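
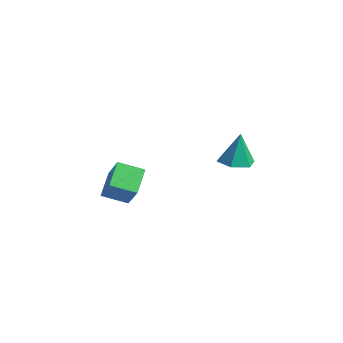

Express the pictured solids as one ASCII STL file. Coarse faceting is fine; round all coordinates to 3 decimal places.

solid 
facet normal -0.039 -0.125 -0.991
outer loop
vertex -0.414 3.578 0.004
vertex -1.367 3.411 0.063
vertex -1.04 4.316 -0.064
endloop
endfacet
facet normal 0.713 0.633 0.301
outer loop
vertex -0.414 3.578 0.004
vertex -1.04 4.316 -0.064
vertex -1.293 3.649 1.937
endloop
endfacet
facet normal -0.039 -0.125 -0.991
outer loop
vertex -1.04 4.316 -0.064
vertex -1.367 3.411 0.063
vertex -1.994 4.149 -0.005
endloop
endfacet
facet normal -0.147 0.944 0.296
outer loop
vertex -1.04 4.316 -0.064
vertex -1.994 4.149 -0.005
vertex -1.293 3.649 1.937
endloop
endfacet
facet normal -0.040 -0.125 -0.991
outer loop
vertex -1.994 4.149 -0.005
vertex -1.367 3.411 0.063
vertex -2.321 3.245 0.122
endloop
endfacet
facet normal -0.844 0.361 0.397
outer loop
vertex -1.994 4.149 -0.005
vertex -2.321 3.245 0.122
vertex -1.293 3.649 1.937
endloop
endfacet
facet normal -0.039 -0.126 -0.991
outer loop
vertex -2.321 3.245 0.122
vertex -1.367 3.411 0.063
vertex -1.695 2.507 0.191
endloop
endfacet
facet normal -0.681 -0.531 0.504
outer loop
vertex -2.321 3.245 0.122
vertex -1.695 2.507 0.191
vertex -1.293 3.649 1.937
endloop
endfacet
facet normal -0.039 -0.126 -0.991
outer loop
vertex -1.695 2.507 0.191
vertex -1.367 3.411 0.063
vertex -0.741 2.674 0.132
endloop
endfacet
facet normal 0.179 -0.842 0.509
outer loop
vertex -1.695 2.507 0.191
vertex -0.741 2.674 0.132
vertex -1.293 3.649 1.937
endloop
endfacet
facet normal -0.039 -0.126 -0.991
outer loop
vertex -0.741 2.674 0.132
vertex -1.367 3.411 0.063
vertex -0.414 3.578 0.004
endloop
endfacet
facet normal 0.876 -0.259 0.408
outer loop
vertex -0.741 2.674 0.132
vertex -0.414 3.578 0.004
vertex -1.293 3.649 1.937
endloop
endfacet
facet normal -0.527 -0.769 0.363
outer loop
vertex -1.496 -3.801 0.455
vertex -2.405 -2.766 1.327
vertex -2.498 -3.677 -0.735
endloop
endfacet
facet normal 0.557 -0.635 -0.535
outer loop
vertex -1.755 -2.594 -1.247
vertex -1.496 -3.801 0.455
vertex -2.498 -3.677 -0.735
endloop
endfacet
facet normal -0.527 -0.769 0.363
outer loop
vertex -2.498 -3.677 -0.735
vertex -2.405 -2.766 1.327
vertex -3.406 -2.642 0.138
endloop
endfacet
facet normal -0.642 0.080 -0.763
outer loop
vertex -3.406 -2.642 0.138
vertex -1.755 -2.594 -1.247
vertex -2.498 -3.677 -0.735
endloop
endfacet
facet normal 0.642 -0.079 0.763
outer loop
vertex -1.496 -3.801 0.455
vertex -1.662 -1.683 0.815
vertex -2.405 -2.766 1.327
endloop
endfacet
facet normal 0.557 -0.635 -0.535
outer loop
vertex -0.754 -2.718 -0.058
vertex -1.496 -3.801 0.455
vertex -1.755 -2.594 -1.247
endloop
endfacet
facet normal 0.643 -0.079 0.762
outer loop
vertex -0.754 -2.718 -0.058
vertex -1.662 -1.683 0.815
vertex -1.496 -3.801 0.455
endloop
endfacet
facet normal -0.557 0.635 0.535
outer loop
vertex -2.405 -2.766 1.327
vertex -1.662 -1.683 0.815
vertex -3.406 -2.642 0.138
endloop
endfacet
facet normal -0.642 0.079 -0.763
outer loop
vertex -2.664 -1.559 -0.375
vertex -1.755 -2.594 -1.247
vertex -3.406 -2.642 0.138
endloop
endfacet
facet normal -0.557 0.635 0.535
outer loop
vertex -3.406 -2.642 0.138
vertex -1.662 -1.683 0.815
vertex -2.664 -1.559 -0.375
endloop
endfacet
facet normal 0.527 0.769 -0.363
outer loop
vertex -2.664 -1.559 -0.375
vertex -0.754 -2.718 -0.058
vertex -1.755 -2.594 -1.247
endloop
endfacet
facet normal 0.527 0.769 -0.363
outer loop
vertex -1.662 -1.683 0.815
vertex -0.754 -2.718 -0.058
vertex -2.664 -1.559 -0.375
endloop
endfacet

endsolid


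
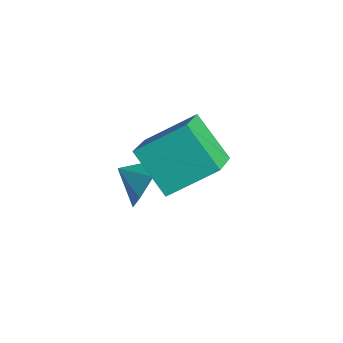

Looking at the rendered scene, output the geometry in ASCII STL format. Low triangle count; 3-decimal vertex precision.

solid 
facet normal 0.627 0.690 -0.362
outer loop
vertex 1.482 0.198 0.788
vertex 0.877 0.273 -0.116
vertex 0.788 0.84 0.811
endloop
endfacet
facet normal -0.211 -0.261 0.942
outer loop
vertex 1.482 0.198 0.788
vertex 0.788 0.84 0.811
vertex 0.163 -0.513 0.296
endloop
endfacet
facet normal 0.627 0.690 -0.362
outer loop
vertex 0.788 0.84 0.811
vertex 0.877 0.273 -0.116
vertex 0.161 1.056 0.135
endloop
endfacet
facet normal -0.720 0.070 0.690
outer loop
vertex 0.788 0.84 0.811
vertex 0.161 1.056 0.135
vertex 0.163 -0.513 0.296
endloop
endfacet
facet normal 0.627 0.690 -0.362
outer loop
vertex 0.161 1.056 0.135
vertex 0.877 0.273 -0.116
vertex 0.074 0.682 -0.729
endloop
endfacet
facet normal -0.995 0.009 0.096
outer loop
vertex 0.161 1.056 0.135
vertex 0.074 0.682 -0.729
vertex 0.163 -0.513 0.296
endloop
endfacet
facet normal 0.627 0.690 -0.361
outer loop
vertex 0.074 0.682 -0.729
vertex 0.877 0.273 -0.116
vertex 0.592 0.001 -1.132
endloop
endfacet
facet normal -0.829 -0.398 -0.392
outer loop
vertex 0.074 0.682 -0.729
vertex 0.592 0.001 -1.132
vertex 0.163 -0.513 0.296
endloop
endfacet
facet normal 0.627 0.691 -0.361
outer loop
vertex 0.592 0.001 -1.132
vertex 0.877 0.273 -0.116
vertex 1.325 -0.475 -0.77
endloop
endfacet
facet normal -0.347 -0.844 -0.408
outer loop
vertex 0.592 0.001 -1.132
vertex 1.325 -0.475 -0.77
vertex 0.163 -0.513 0.296
endloop
endfacet
facet normal 0.626 0.691 -0.361
outer loop
vertex 1.325 -0.475 -0.77
vertex 0.877 0.273 -0.116
vertex 1.721 -0.387 0.085
endloop
endfacet
facet normal 0.089 -0.994 0.061
outer loop
vertex 1.325 -0.475 -0.77
vertex 1.721 -0.387 0.085
vertex 0.163 -0.513 0.296
endloop
endfacet
facet normal 0.626 0.691 -0.362
outer loop
vertex 1.721 -0.387 0.085
vertex 0.877 0.273 -0.116
vertex 1.482 0.198 0.788
endloop
endfacet
facet normal 0.149 -0.735 0.662
outer loop
vertex 1.721 -0.387 0.085
vertex 1.482 0.198 0.788
vertex 0.163 -0.513 0.296
endloop
endfacet
facet normal -0.685 0.538 -0.491
outer loop
vertex 0.942 0.132 2.303
vertex 1.411 1.777 3.451
vertex 2.305 0.665 0.984
endloop
endfacet
facet normal -0.227 -0.798 -0.558
outer loop
vertex 3.429 -0.217 1.789
vertex 0.942 0.132 2.303
vertex 2.305 0.665 0.984
endloop
endfacet
facet normal -0.686 0.538 -0.491
outer loop
vertex 2.305 0.665 0.984
vertex 1.411 1.777 3.451
vertex 2.773 2.31 2.132
endloop
endfacet
facet normal 0.692 0.270 -0.670
outer loop
vertex 2.773 2.31 2.132
vertex 3.429 -0.217 1.789
vertex 2.305 0.665 0.984
endloop
endfacet
facet normal -0.692 -0.270 0.670
outer loop
vertex 0.942 0.132 2.303
vertex 2.535 0.895 4.256
vertex 1.411 1.777 3.451
endloop
endfacet
facet normal -0.227 -0.799 -0.557
outer loop
vertex 2.067 -0.75 3.108
vertex 0.942 0.132 2.303
vertex 3.429 -0.217 1.789
endloop
endfacet
facet normal -0.691 -0.271 0.670
outer loop
vertex 2.067 -0.75 3.108
vertex 2.535 0.895 4.256
vertex 0.942 0.132 2.303
endloop
endfacet
facet normal 0.227 0.798 0.557
outer loop
vertex 1.411 1.777 3.451
vertex 2.535 0.895 4.256
vertex 2.773 2.31 2.132
endloop
endfacet
facet normal 0.691 0.270 -0.670
outer loop
vertex 3.898 1.428 2.937
vertex 3.429 -0.217 1.789
vertex 2.773 2.31 2.132
endloop
endfacet
facet normal 0.227 0.799 0.557
outer loop
vertex 2.773 2.31 2.132
vertex 2.535 0.895 4.256
vertex 3.898 1.428 2.937
endloop
endfacet
facet normal 0.686 -0.538 0.491
outer loop
vertex 3.898 1.428 2.937
vertex 2.067 -0.75 3.108
vertex 3.429 -0.217 1.789
endloop
endfacet
facet normal 0.685 -0.538 0.491
outer loop
vertex 2.535 0.895 4.256
vertex 2.067 -0.75 3.108
vertex 3.898 1.428 2.937
endloop
endfacet

endsolid


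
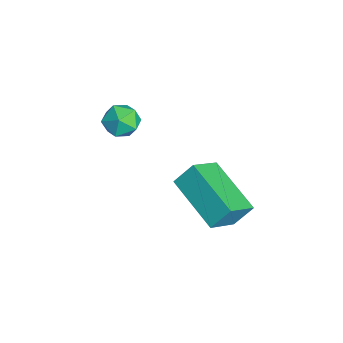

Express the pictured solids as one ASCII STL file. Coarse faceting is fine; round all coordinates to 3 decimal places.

solid 
facet normal 0.403 0.796 -0.452
outer loop
vertex 0.308 1.223 -0.202
vertex -0.035 1.643 0.232
vertex 0.6 1.416 0.398
endloop
endfacet
facet normal 0.842 0.235 -0.485
outer loop
vertex 0.308 1.223 -0.202
vertex 0.6 1.416 0.398
vertex 0.657 0.76 0.179
endloop
endfacet
facet normal 0.497 -0.296 -0.816
outer loop
vertex 0.308 1.223 -0.202
vertex 0.657 0.76 0.179
vertex 0.058 0.581 -0.121
endloop
endfacet
facet normal -0.155 -0.064 -0.986
outer loop
vertex 0.308 1.223 -0.202
vertex 0.058 0.581 -0.121
vertex -0.37 1.127 -0.089
endloop
endfacet
facet normal -0.214 0.612 -0.761
outer loop
vertex 0.308 1.223 -0.202
vertex -0.37 1.127 -0.089
vertex -0.035 1.643 0.232
endloop
endfacet
facet normal 0.983 0.025 0.181
outer loop
vertex 0.657 0.76 0.179
vertex 0.6 1.416 0.398
vertex 0.53 0.893 0.849
endloop
endfacet
facet normal 0.272 0.933 0.236
outer loop
vertex 0.6 1.416 0.398
vertex -0.035 1.643 0.232
vertex 0.102 1.439 0.881
endloop
endfacet
facet normal -0.726 0.635 -0.264
outer loop
vertex -0.035 1.643 0.232
vertex -0.37 1.127 -0.089
vertex -0.497 1.26 0.581
endloop
endfacet
facet normal -0.630 -0.457 -0.628
outer loop
vertex -0.37 1.127 -0.089
vertex 0.058 0.581 -0.121
vertex -0.44 0.604 0.362
endloop
endfacet
facet normal 0.425 -0.834 -0.352
outer loop
vertex 0.058 0.581 -0.121
vertex 0.657 0.76 0.179
vertex 0.195 0.377 0.528
endloop
endfacet
facet normal 0.155 0.064 0.986
outer loop
vertex -0.148 0.797 0.962
vertex 0.53 0.893 0.849
vertex 0.102 1.439 0.881
endloop
endfacet
facet normal -0.497 0.296 0.816
outer loop
vertex -0.148 0.797 0.962
vertex 0.102 1.439 0.881
vertex -0.497 1.26 0.581
endloop
endfacet
facet normal -0.842 -0.235 0.485
outer loop
vertex -0.148 0.797 0.962
vertex -0.497 1.26 0.581
vertex -0.44 0.604 0.362
endloop
endfacet
facet normal -0.403 -0.796 0.452
outer loop
vertex -0.148 0.797 0.962
vertex -0.44 0.604 0.362
vertex 0.195 0.377 0.528
endloop
endfacet
facet normal 0.214 -0.612 0.761
outer loop
vertex -0.148 0.797 0.962
vertex 0.195 0.377 0.528
vertex 0.53 0.893 0.849
endloop
endfacet
facet normal 0.630 0.457 0.628
outer loop
vertex 0.102 1.439 0.881
vertex 0.53 0.893 0.849
vertex 0.6 1.416 0.398
endloop
endfacet
facet normal -0.425 0.834 0.352
outer loop
vertex -0.497 1.26 0.581
vertex 0.102 1.439 0.881
vertex -0.035 1.643 0.232
endloop
endfacet
facet normal -0.983 -0.025 -0.181
outer loop
vertex -0.44 0.604 0.362
vertex -0.497 1.26 0.581
vertex -0.37 1.127 -0.089
endloop
endfacet
facet normal -0.272 -0.933 -0.236
outer loop
vertex 0.195 0.377 0.528
vertex -0.44 0.604 0.362
vertex 0.058 0.581 -0.121
endloop
endfacet
facet normal 0.726 -0.635 0.264
outer loop
vertex 0.53 0.893 0.849
vertex 0.195 0.377 0.528
vertex 0.657 0.76 0.179
endloop
endfacet
facet normal -0.537 0.645 -0.544
outer loop
vertex 2.168 3.644 -0.026
vertex 3.855 4.498 -0.68
vertex 2.188 3.054 -0.745
endloop
endfacet
facet normal -0.843 -0.427 0.327
outer loop
vertex 2.865 2.242 -0.06
vertex 2.168 3.644 -0.026
vertex 2.188 3.054 -0.745
endloop
endfacet
facet normal -0.537 0.645 -0.544
outer loop
vertex 2.188 3.054 -0.745
vertex 3.855 4.498 -0.68
vertex 3.875 3.908 -1.399
endloop
endfacet
facet normal 0.021 -0.634 -0.773
outer loop
vertex 3.875 3.908 -1.399
vertex 2.865 2.242 -0.06
vertex 2.188 3.054 -0.745
endloop
endfacet
facet normal -0.021 0.634 0.773
outer loop
vertex 2.168 3.644 -0.026
vertex 4.532 3.686 0.005
vertex 3.855 4.498 -0.68
endloop
endfacet
facet normal -0.843 -0.427 0.327
outer loop
vertex 2.845 2.832 0.659
vertex 2.168 3.644 -0.026
vertex 2.865 2.242 -0.06
endloop
endfacet
facet normal -0.021 0.634 0.773
outer loop
vertex 2.845 2.832 0.659
vertex 4.532 3.686 0.005
vertex 2.168 3.644 -0.026
endloop
endfacet
facet normal 0.843 0.427 -0.327
outer loop
vertex 3.855 4.498 -0.68
vertex 4.532 3.686 0.005
vertex 3.875 3.908 -1.399
endloop
endfacet
facet normal 0.021 -0.634 -0.773
outer loop
vertex 4.552 3.096 -0.714
vertex 2.865 2.242 -0.06
vertex 3.875 3.908 -1.399
endloop
endfacet
facet normal 0.843 0.427 -0.327
outer loop
vertex 3.875 3.908 -1.399
vertex 4.532 3.686 0.005
vertex 4.552 3.096 -0.714
endloop
endfacet
facet normal 0.537 -0.645 0.544
outer loop
vertex 4.552 3.096 -0.714
vertex 2.845 2.832 0.659
vertex 2.865 2.242 -0.06
endloop
endfacet
facet normal 0.537 -0.645 0.544
outer loop
vertex 4.532 3.686 0.005
vertex 2.845 2.832 0.659
vertex 4.552 3.096 -0.714
endloop
endfacet

endsolid


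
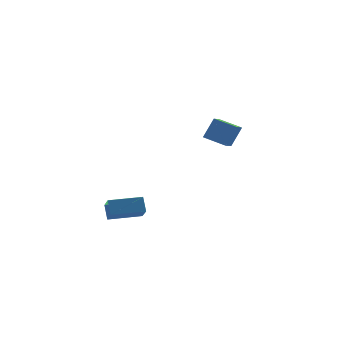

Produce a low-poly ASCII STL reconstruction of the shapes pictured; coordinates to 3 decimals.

solid 
facet normal -0.993 0.116 -0.024
outer loop
vertex -4.9 -0.122 -1.652
vertex -4.847 0.482 -0.92
vertex -4.77 0.825 -2.443
endloop
endfacet
facet normal -0.055 -0.636 -0.770
outer loop
vertex -2.993 0.618 -2.4
vertex -4.9 -0.122 -1.652
vertex -4.77 0.825 -2.443
endloop
endfacet
facet normal -0.993 0.115 -0.024
outer loop
vertex -4.77 0.825 -2.443
vertex -4.847 0.482 -0.92
vertex -4.718 1.429 -1.711
endloop
endfacet
facet normal 0.104 0.763 -0.637
outer loop
vertex -4.718 1.429 -1.711
vertex -2.993 0.618 -2.4
vertex -4.77 0.825 -2.443
endloop
endfacet
facet normal -0.104 -0.763 0.637
outer loop
vertex -4.9 -0.122 -1.652
vertex -3.07 0.275 -0.877
vertex -4.847 0.482 -0.92
endloop
endfacet
facet normal -0.055 -0.636 -0.770
outer loop
vertex -3.122 -0.329 -1.609
vertex -4.9 -0.122 -1.652
vertex -2.993 0.618 -2.4
endloop
endfacet
facet normal -0.104 -0.763 0.637
outer loop
vertex -3.122 -0.329 -1.609
vertex -3.07 0.275 -0.877
vertex -4.9 -0.122 -1.652
endloop
endfacet
facet normal 0.055 0.636 0.770
outer loop
vertex -4.847 0.482 -0.92
vertex -3.07 0.275 -0.877
vertex -4.718 1.429 -1.711
endloop
endfacet
facet normal 0.104 0.763 -0.637
outer loop
vertex -2.94 1.222 -1.668
vertex -2.993 0.618 -2.4
vertex -4.718 1.429 -1.711
endloop
endfacet
facet normal 0.055 0.636 0.770
outer loop
vertex -4.718 1.429 -1.711
vertex -3.07 0.275 -0.877
vertex -2.94 1.222 -1.668
endloop
endfacet
facet normal 0.993 -0.116 0.024
outer loop
vertex -2.94 1.222 -1.668
vertex -3.122 -0.329 -1.609
vertex -2.993 0.618 -2.4
endloop
endfacet
facet normal 0.993 -0.116 0.025
outer loop
vertex -3.07 0.275 -0.877
vertex -3.122 -0.329 -1.609
vertex -2.94 1.222 -1.668
endloop
endfacet
facet normal -0.488 -0.125 -0.864
outer loop
vertex 2.298 2.714 0.885
vertex 1.375 3.586 1.281
vertex 3.002 3.705 0.344
endloop
endfacet
facet normal 0.694 -0.655 -0.297
outer loop
vertex 3.665 3.874 1.519
vertex 2.298 2.714 0.885
vertex 3.002 3.705 0.344
endloop
endfacet
facet normal -0.488 -0.125 -0.864
outer loop
vertex 3.002 3.705 0.344
vertex 1.375 3.586 1.281
vertex 2.079 4.577 0.74
endloop
endfacet
facet normal 0.530 0.745 -0.406
outer loop
vertex 2.079 4.577 0.74
vertex 3.665 3.874 1.519
vertex 3.002 3.705 0.344
endloop
endfacet
facet normal -0.530 -0.745 0.406
outer loop
vertex 2.298 2.714 0.885
vertex 2.038 3.755 2.456
vertex 1.375 3.586 1.281
endloop
endfacet
facet normal 0.694 -0.655 -0.297
outer loop
vertex 2.961 2.883 2.06
vertex 2.298 2.714 0.885
vertex 3.665 3.874 1.519
endloop
endfacet
facet normal -0.530 -0.745 0.406
outer loop
vertex 2.961 2.883 2.06
vertex 2.038 3.755 2.456
vertex 2.298 2.714 0.885
endloop
endfacet
facet normal -0.694 0.655 0.297
outer loop
vertex 1.375 3.586 1.281
vertex 2.038 3.755 2.456
vertex 2.079 4.577 0.74
endloop
endfacet
facet normal 0.530 0.745 -0.406
outer loop
vertex 2.742 4.746 1.915
vertex 3.665 3.874 1.519
vertex 2.079 4.577 0.74
endloop
endfacet
facet normal -0.694 0.655 0.297
outer loop
vertex 2.079 4.577 0.74
vertex 2.038 3.755 2.456
vertex 2.742 4.746 1.915
endloop
endfacet
facet normal 0.488 0.125 0.864
outer loop
vertex 2.742 4.746 1.915
vertex 2.961 2.883 2.06
vertex 3.665 3.874 1.519
endloop
endfacet
facet normal 0.488 0.125 0.864
outer loop
vertex 2.038 3.755 2.456
vertex 2.961 2.883 2.06
vertex 2.742 4.746 1.915
endloop
endfacet

endsolid


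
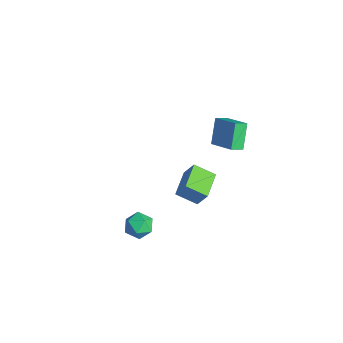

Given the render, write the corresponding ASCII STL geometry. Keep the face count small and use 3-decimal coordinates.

solid 
facet normal -0.505 0.338 0.794
outer loop
vertex -2.415 1.363 4.482
vertex -0.915 1.966 5.179
vertex -2.539 2.153 4.067
endloop
endfacet
facet normal -0.852 -0.342 -0.396
outer loop
vertex -1.645 1.554 2.661
vertex -2.415 1.363 4.482
vertex -2.539 2.153 4.067
endloop
endfacet
facet normal -0.505 0.338 0.794
outer loop
vertex -2.539 2.153 4.067
vertex -0.915 1.966 5.179
vertex -1.039 2.755 4.764
endloop
endfacet
facet normal -0.138 0.877 -0.461
outer loop
vertex -1.039 2.755 4.764
vertex -1.645 1.554 2.661
vertex -2.539 2.153 4.067
endloop
endfacet
facet normal 0.138 -0.876 0.461
outer loop
vertex -2.415 1.363 4.482
vertex -0.021 1.367 3.773
vertex -0.915 1.966 5.179
endloop
endfacet
facet normal -0.852 -0.342 -0.396
outer loop
vertex -1.521 0.765 3.076
vertex -2.415 1.363 4.482
vertex -1.645 1.554 2.661
endloop
endfacet
facet normal 0.138 -0.877 0.461
outer loop
vertex -1.521 0.765 3.076
vertex -0.021 1.367 3.773
vertex -2.415 1.363 4.482
endloop
endfacet
facet normal 0.852 0.342 0.396
outer loop
vertex -0.915 1.966 5.179
vertex -0.021 1.367 3.773
vertex -1.039 2.755 4.764
endloop
endfacet
facet normal -0.138 0.877 -0.461
outer loop
vertex -0.145 2.157 3.358
vertex -1.645 1.554 2.661
vertex -1.039 2.755 4.764
endloop
endfacet
facet normal 0.852 0.342 0.396
outer loop
vertex -1.039 2.755 4.764
vertex -0.021 1.367 3.773
vertex -0.145 2.157 3.358
endloop
endfacet
facet normal 0.505 -0.338 -0.794
outer loop
vertex -0.145 2.157 3.358
vertex -1.521 0.765 3.076
vertex -1.645 1.554 2.661
endloop
endfacet
facet normal 0.505 -0.338 -0.794
outer loop
vertex -0.021 1.367 3.773
vertex -1.521 0.765 3.076
vertex -0.145 2.157 3.358
endloop
endfacet
facet normal -0.134 0.586 0.799
outer loop
vertex -1.476 -2.88 -2.865
vertex -1.973 -3.587 -2.43
vertex -1.015 -3.527 -2.313
endloop
endfacet
facet normal 0.479 0.742 0.469
outer loop
vertex -1.476 -2.88 -2.865
vertex -1.015 -3.527 -2.313
vertex -0.628 -3.246 -3.153
endloop
endfacet
facet normal 0.329 0.922 -0.204
outer loop
vertex -1.476 -2.88 -2.865
vertex -0.628 -3.246 -3.153
vertex -1.347 -3.131 -3.79
endloop
endfacet
facet normal -0.379 0.878 -0.291
outer loop
vertex -1.476 -2.88 -2.865
vertex -1.347 -3.131 -3.79
vertex -2.179 -3.342 -3.343
endloop
endfacet
facet normal -0.665 0.670 0.330
outer loop
vertex -1.476 -2.88 -2.865
vertex -2.179 -3.342 -3.343
vertex -1.973 -3.587 -2.43
endloop
endfacet
facet normal 0.878 0.150 0.455
outer loop
vertex -0.628 -3.246 -3.153
vertex -1.015 -3.527 -2.313
vertex -0.601 -4.178 -2.897
endloop
endfacet
facet normal -0.114 -0.102 0.988
outer loop
vertex -1.015 -3.527 -2.313
vertex -1.973 -3.587 -2.43
vertex -1.433 -4.389 -2.45
endloop
endfacet
facet normal -0.973 0.035 0.229
outer loop
vertex -1.973 -3.587 -2.43
vertex -2.179 -3.342 -3.343
vertex -2.152 -4.274 -3.087
endloop
endfacet
facet normal -0.511 0.371 -0.776
outer loop
vertex -2.179 -3.342 -3.343
vertex -1.347 -3.131 -3.79
vertex -1.765 -3.993 -3.927
endloop
endfacet
facet normal 0.633 0.442 -0.635
outer loop
vertex -1.347 -3.131 -3.79
vertex -0.628 -3.246 -3.153
vertex -0.807 -3.933 -3.81
endloop
endfacet
facet normal 0.379 -0.878 0.291
outer loop
vertex -1.304 -4.64 -3.375
vertex -0.601 -4.178 -2.897
vertex -1.433 -4.389 -2.45
endloop
endfacet
facet normal -0.329 -0.922 0.204
outer loop
vertex -1.304 -4.64 -3.375
vertex -1.433 -4.389 -2.45
vertex -2.152 -4.274 -3.087
endloop
endfacet
facet normal -0.479 -0.742 -0.469
outer loop
vertex -1.304 -4.64 -3.375
vertex -2.152 -4.274 -3.087
vertex -1.765 -3.993 -3.927
endloop
endfacet
facet normal 0.134 -0.586 -0.799
outer loop
vertex -1.304 -4.64 -3.375
vertex -1.765 -3.993 -3.927
vertex -0.807 -3.933 -3.81
endloop
endfacet
facet normal 0.665 -0.670 -0.330
outer loop
vertex -1.304 -4.64 -3.375
vertex -0.807 -3.933 -3.81
vertex -0.601 -4.178 -2.897
endloop
endfacet
facet normal 0.511 -0.371 0.776
outer loop
vertex -1.433 -4.389 -2.45
vertex -0.601 -4.178 -2.897
vertex -1.015 -3.527 -2.313
endloop
endfacet
facet normal -0.633 -0.442 0.635
outer loop
vertex -2.152 -4.274 -3.087
vertex -1.433 -4.389 -2.45
vertex -1.973 -3.587 -2.43
endloop
endfacet
facet normal -0.878 -0.150 -0.455
outer loop
vertex -1.765 -3.993 -3.927
vertex -2.152 -4.274 -3.087
vertex -2.179 -3.342 -3.343
endloop
endfacet
facet normal 0.114 0.102 -0.988
outer loop
vertex -0.807 -3.933 -3.81
vertex -1.765 -3.993 -3.927
vertex -1.347 -3.131 -3.79
endloop
endfacet
facet normal 0.973 -0.035 -0.229
outer loop
vertex -0.601 -4.178 -2.897
vertex -0.807 -3.933 -3.81
vertex -0.628 -3.246 -3.153
endloop
endfacet
facet normal -0.474 -0.740 0.478
outer loop
vertex -3.317 -0.102 -2.623
vertex -4.8 1.022 -2.353
vertex -3.865 -0.534 -3.836
endloop
endfacet
facet normal 0.789 -0.598 -0.143
outer loop
vertex -3.14 0.598 -4.567
vertex -3.317 -0.102 -2.623
vertex -3.865 -0.534 -3.836
endloop
endfacet
facet normal -0.474 -0.740 0.478
outer loop
vertex -3.865 -0.534 -3.836
vertex -4.8 1.022 -2.353
vertex -5.348 0.59 -3.566
endloop
endfacet
facet normal -0.392 -0.309 -0.867
outer loop
vertex -5.348 0.59 -3.566
vertex -3.14 0.598 -4.567
vertex -3.865 -0.534 -3.836
endloop
endfacet
facet normal 0.392 0.309 0.867
outer loop
vertex -3.317 -0.102 -2.623
vertex -4.075 2.154 -3.084
vertex -4.8 1.022 -2.353
endloop
endfacet
facet normal 0.789 -0.598 -0.143
outer loop
vertex -2.592 1.03 -3.354
vertex -3.317 -0.102 -2.623
vertex -3.14 0.598 -4.567
endloop
endfacet
facet normal 0.392 0.309 0.867
outer loop
vertex -2.592 1.03 -3.354
vertex -4.075 2.154 -3.084
vertex -3.317 -0.102 -2.623
endloop
endfacet
facet normal -0.789 0.598 0.143
outer loop
vertex -4.8 1.022 -2.353
vertex -4.075 2.154 -3.084
vertex -5.348 0.59 -3.566
endloop
endfacet
facet normal -0.392 -0.309 -0.867
outer loop
vertex -4.623 1.722 -4.297
vertex -3.14 0.598 -4.567
vertex -5.348 0.59 -3.566
endloop
endfacet
facet normal -0.789 0.598 0.143
outer loop
vertex -5.348 0.59 -3.566
vertex -4.075 2.154 -3.084
vertex -4.623 1.722 -4.297
endloop
endfacet
facet normal 0.474 0.740 -0.478
outer loop
vertex -4.623 1.722 -4.297
vertex -2.592 1.03 -3.354
vertex -3.14 0.598 -4.567
endloop
endfacet
facet normal 0.474 0.740 -0.478
outer loop
vertex -4.075 2.154 -3.084
vertex -2.592 1.03 -3.354
vertex -4.623 1.722 -4.297
endloop
endfacet

endsolid


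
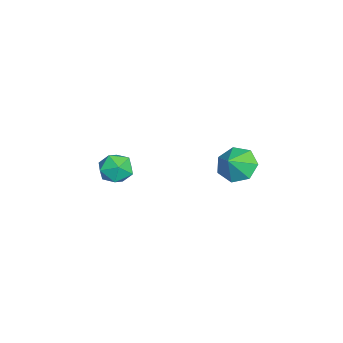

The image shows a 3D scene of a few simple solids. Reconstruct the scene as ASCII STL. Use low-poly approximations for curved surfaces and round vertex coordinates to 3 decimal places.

solid 
facet normal 0.189 0.244 0.951
outer loop
vertex -1.451 -3.233 1.885
vertex -1.313 -4.023 2.06
vertex -0.695 -3.543 1.814
endloop
endfacet
facet normal 0.367 0.776 0.513
outer loop
vertex -1.451 -3.233 1.885
vertex -0.695 -3.543 1.814
vertex -0.983 -3.03 1.243
endloop
endfacet
facet normal -0.217 0.965 0.147
outer loop
vertex -1.451 -3.233 1.885
vertex -0.983 -3.03 1.243
vertex -1.78 -3.193 1.135
endloop
endfacet
facet normal -0.755 0.548 0.360
outer loop
vertex -1.451 -3.233 1.885
vertex -1.78 -3.193 1.135
vertex -1.984 -3.806 1.64
endloop
endfacet
facet normal -0.504 0.102 0.858
outer loop
vertex -1.451 -3.233 1.885
vertex -1.984 -3.806 1.64
vertex -1.313 -4.023 2.06
endloop
endfacet
facet normal 0.847 0.529 0.048
outer loop
vertex -0.983 -3.03 1.243
vertex -0.695 -3.543 1.814
vertex -0.556 -3.694 1.02
endloop
endfacet
facet normal 0.561 -0.334 0.757
outer loop
vertex -0.695 -3.543 1.814
vertex -1.313 -4.023 2.06
vertex -0.76 -4.307 1.525
endloop
endfacet
facet normal -0.561 -0.564 0.605
outer loop
vertex -1.313 -4.023 2.06
vertex -1.984 -3.806 1.64
vertex -1.557 -4.47 1.417
endloop
endfacet
facet normal -0.967 0.158 -0.199
outer loop
vertex -1.984 -3.806 1.64
vertex -1.78 -3.193 1.135
vertex -1.845 -3.957 0.846
endloop
endfacet
facet normal -0.097 0.834 -0.543
outer loop
vertex -1.78 -3.193 1.135
vertex -0.983 -3.03 1.243
vertex -1.227 -3.477 0.6
endloop
endfacet
facet normal 0.755 -0.548 -0.360
outer loop
vertex -1.089 -4.267 0.775
vertex -0.556 -3.694 1.02
vertex -0.76 -4.307 1.525
endloop
endfacet
facet normal 0.217 -0.965 -0.147
outer loop
vertex -1.089 -4.267 0.775
vertex -0.76 -4.307 1.525
vertex -1.557 -4.47 1.417
endloop
endfacet
facet normal -0.367 -0.776 -0.513
outer loop
vertex -1.089 -4.267 0.775
vertex -1.557 -4.47 1.417
vertex -1.845 -3.957 0.846
endloop
endfacet
facet normal -0.189 -0.244 -0.951
outer loop
vertex -1.089 -4.267 0.775
vertex -1.845 -3.957 0.846
vertex -1.227 -3.477 0.6
endloop
endfacet
facet normal 0.504 -0.102 -0.858
outer loop
vertex -1.089 -4.267 0.775
vertex -1.227 -3.477 0.6
vertex -0.556 -3.694 1.02
endloop
endfacet
facet normal 0.967 -0.158 0.199
outer loop
vertex -0.76 -4.307 1.525
vertex -0.556 -3.694 1.02
vertex -0.695 -3.543 1.814
endloop
endfacet
facet normal 0.097 -0.834 0.543
outer loop
vertex -1.557 -4.47 1.417
vertex -0.76 -4.307 1.525
vertex -1.313 -4.023 2.06
endloop
endfacet
facet normal -0.847 -0.529 -0.048
outer loop
vertex -1.845 -3.957 0.846
vertex -1.557 -4.47 1.417
vertex -1.984 -3.806 1.64
endloop
endfacet
facet normal -0.561 0.334 -0.757
outer loop
vertex -1.227 -3.477 0.6
vertex -1.845 -3.957 0.846
vertex -1.78 -3.193 1.135
endloop
endfacet
facet normal 0.561 0.564 -0.605
outer loop
vertex -0.556 -3.694 1.02
vertex -1.227 -3.477 0.6
vertex -0.983 -3.03 1.243
endloop
endfacet
facet normal -0.680 0.293 -0.672
outer loop
vertex 1.643 1.733 3.218
vertex 1.073 1.209 3.567
vertex 1.233 2.022 3.759
endloop
endfacet
facet normal 0.790 0.522 0.320
outer loop
vertex 1.643 1.733 3.218
vertex 1.233 2.022 3.759
vertex 1.767 0.911 4.253
endloop
endfacet
facet normal -0.681 0.293 -0.672
outer loop
vertex 1.233 2.022 3.759
vertex 1.073 1.209 3.567
vertex 0.702 1.698 4.156
endloop
endfacet
facet normal 0.299 0.504 0.811
outer loop
vertex 1.233 2.022 3.759
vertex 0.702 1.698 4.156
vertex 1.767 0.911 4.253
endloop
endfacet
facet normal -0.681 0.292 -0.671
outer loop
vertex 0.702 1.698 4.156
vertex 1.073 1.209 3.567
vertex 0.451 1.007 4.11
endloop
endfacet
facet normal -0.110 -0.026 0.994
outer loop
vertex 0.702 1.698 4.156
vertex 0.451 1.007 4.11
vertex 1.767 0.911 4.253
endloop
endfacet
facet normal -0.681 0.293 -0.671
outer loop
vertex 0.451 1.007 4.11
vertex 1.073 1.209 3.567
vertex 0.667 0.467 3.655
endloop
endfacet
facet normal -0.128 -0.669 0.733
outer loop
vertex 0.451 1.007 4.11
vertex 0.667 0.467 3.655
vertex 1.767 0.911 4.253
endloop
endfacet
facet normal -0.680 0.292 -0.673
outer loop
vertex 0.667 0.467 3.655
vertex 1.073 1.209 3.567
vertex 1.19 0.487 3.135
endloop
endfacet
facet normal 0.258 -0.940 0.223
outer loop
vertex 0.667 0.467 3.655
vertex 1.19 0.487 3.135
vertex 1.767 0.911 4.253
endloop
endfacet
facet normal -0.681 0.292 -0.672
outer loop
vertex 1.19 0.487 3.135
vertex 1.073 1.209 3.567
vertex 1.624 1.05 2.94
endloop
endfacet
facet normal 0.757 -0.636 -0.150
outer loop
vertex 1.19 0.487 3.135
vertex 1.624 1.05 2.94
vertex 1.767 0.911 4.253
endloop
endfacet
facet normal -0.680 0.292 -0.672
outer loop
vertex 1.624 1.05 2.94
vertex 1.073 1.209 3.567
vertex 1.643 1.733 3.218
endloop
endfacet
facet normal 0.994 0.016 -0.107
outer loop
vertex 1.624 1.05 2.94
vertex 1.643 1.733 3.218
vertex 1.767 0.911 4.253
endloop
endfacet

endsolid


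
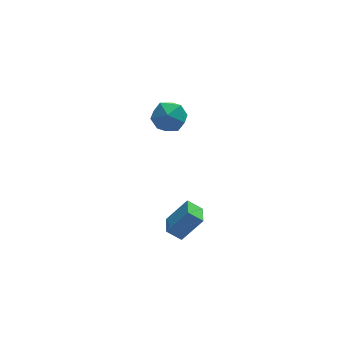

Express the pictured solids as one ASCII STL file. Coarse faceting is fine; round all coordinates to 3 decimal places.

solid 
facet normal -0.635 0.010 -0.772
outer loop
vertex -3.977 -3.245 -3.623
vertex -3.743 -2.165 -3.801
vertex -3.315 -3.479 -4.171
endloop
endfacet
facet normal -0.209 -0.965 0.159
outer loop
vertex -2.317 -3.495 -2.959
vertex -3.977 -3.245 -3.623
vertex -3.315 -3.479 -4.171
endloop
endfacet
facet normal -0.635 0.010 -0.772
outer loop
vertex -3.315 -3.479 -4.171
vertex -3.743 -2.165 -3.801
vertex -3.081 -2.398 -4.349
endloop
endfacet
facet normal 0.743 -0.262 -0.615
outer loop
vertex -3.081 -2.398 -4.349
vertex -2.317 -3.495 -2.959
vertex -3.315 -3.479 -4.171
endloop
endfacet
facet normal -0.743 0.262 0.615
outer loop
vertex -3.977 -3.245 -3.623
vertex -2.745 -2.181 -2.589
vertex -3.743 -2.165 -3.801
endloop
endfacet
facet normal -0.209 -0.965 0.158
outer loop
vertex -2.979 -3.262 -2.411
vertex -3.977 -3.245 -3.623
vertex -2.317 -3.495 -2.959
endloop
endfacet
facet normal -0.743 0.262 0.616
outer loop
vertex -2.979 -3.262 -2.411
vertex -2.745 -2.181 -2.589
vertex -3.977 -3.245 -3.623
endloop
endfacet
facet normal 0.208 0.965 -0.159
outer loop
vertex -3.743 -2.165 -3.801
vertex -2.745 -2.181 -2.589
vertex -3.081 -2.398 -4.349
endloop
endfacet
facet normal 0.743 -0.262 -0.616
outer loop
vertex -2.083 -2.415 -3.137
vertex -2.317 -3.495 -2.959
vertex -3.081 -2.398 -4.349
endloop
endfacet
facet normal 0.209 0.965 -0.159
outer loop
vertex -3.081 -2.398 -4.349
vertex -2.745 -2.181 -2.589
vertex -2.083 -2.415 -3.137
endloop
endfacet
facet normal 0.635 -0.010 0.772
outer loop
vertex -2.083 -2.415 -3.137
vertex -2.979 -3.262 -2.411
vertex -2.317 -3.495 -2.959
endloop
endfacet
facet normal 0.635 -0.010 0.772
outer loop
vertex -2.745 -2.181 -2.589
vertex -2.979 -3.262 -2.411
vertex -2.083 -2.415 -3.137
endloop
endfacet
facet normal -0.252 0.866 0.433
outer loop
vertex -2.895 4.268 -1.535
vertex -2.667 3.877 -0.621
vertex -1.95 4.357 -1.164
endloop
endfacet
facet normal -0.002 0.974 -0.227
outer loop
vertex -2.895 4.268 -1.535
vertex -1.95 4.357 -1.164
vertex -2.092 4.127 -2.147
endloop
endfacet
facet normal -0.413 0.605 -0.681
outer loop
vertex -2.895 4.268 -1.535
vertex -2.092 4.127 -2.147
vertex -2.897 3.505 -2.212
endloop
endfacet
facet normal -0.915 0.270 -0.301
outer loop
vertex -2.895 4.268 -1.535
vertex -2.897 3.505 -2.212
vertex -3.253 3.35 -1.269
endloop
endfacet
facet normal -0.815 0.430 0.387
outer loop
vertex -2.895 4.268 -1.535
vertex -3.253 3.35 -1.269
vertex -2.667 3.877 -0.621
endloop
endfacet
facet normal 0.658 0.707 -0.260
outer loop
vertex -2.092 4.127 -2.147
vertex -1.95 4.357 -1.164
vertex -1.367 3.65 -1.611
endloop
endfacet
facet normal 0.255 0.532 0.807
outer loop
vertex -1.95 4.357 -1.164
vertex -2.667 3.877 -0.621
vertex -1.723 3.495 -0.668
endloop
endfacet
facet normal -0.657 -0.173 0.734
outer loop
vertex -2.667 3.877 -0.621
vertex -3.253 3.35 -1.269
vertex -2.528 2.873 -0.733
endloop
endfacet
facet normal -0.817 -0.434 -0.380
outer loop
vertex -3.253 3.35 -1.269
vertex -2.897 3.505 -2.212
vertex -2.67 2.643 -1.716
endloop
endfacet
facet normal -0.005 0.110 -0.994
outer loop
vertex -2.897 3.505 -2.212
vertex -2.092 4.127 -2.147
vertex -1.953 3.123 -2.259
endloop
endfacet
facet normal 0.915 -0.270 0.301
outer loop
vertex -1.725 2.732 -1.345
vertex -1.367 3.65 -1.611
vertex -1.723 3.495 -0.668
endloop
endfacet
facet normal 0.413 -0.605 0.681
outer loop
vertex -1.725 2.732 -1.345
vertex -1.723 3.495 -0.668
vertex -2.528 2.873 -0.733
endloop
endfacet
facet normal 0.002 -0.974 0.227
outer loop
vertex -1.725 2.732 -1.345
vertex -2.528 2.873 -0.733
vertex -2.67 2.643 -1.716
endloop
endfacet
facet normal 0.252 -0.866 -0.433
outer loop
vertex -1.725 2.732 -1.345
vertex -2.67 2.643 -1.716
vertex -1.953 3.123 -2.259
endloop
endfacet
facet normal 0.815 -0.430 -0.387
outer loop
vertex -1.725 2.732 -1.345
vertex -1.953 3.123 -2.259
vertex -1.367 3.65 -1.611
endloop
endfacet
facet normal 0.817 0.434 0.380
outer loop
vertex -1.723 3.495 -0.668
vertex -1.367 3.65 -1.611
vertex -1.95 4.357 -1.164
endloop
endfacet
facet normal 0.005 -0.110 0.994
outer loop
vertex -2.528 2.873 -0.733
vertex -1.723 3.495 -0.668
vertex -2.667 3.877 -0.621
endloop
endfacet
facet normal -0.658 -0.707 0.260
outer loop
vertex -2.67 2.643 -1.716
vertex -2.528 2.873 -0.733
vertex -3.253 3.35 -1.269
endloop
endfacet
facet normal -0.255 -0.532 -0.807
outer loop
vertex -1.953 3.123 -2.259
vertex -2.67 2.643 -1.716
vertex -2.897 3.505 -2.212
endloop
endfacet
facet normal 0.657 0.173 -0.734
outer loop
vertex -1.367 3.65 -1.611
vertex -1.953 3.123 -2.259
vertex -2.092 4.127 -2.147
endloop
endfacet

endsolid


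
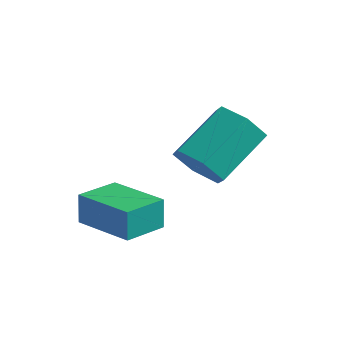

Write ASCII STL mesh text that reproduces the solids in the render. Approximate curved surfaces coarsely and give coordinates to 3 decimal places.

solid 
facet normal -0.070 -0.830 -0.553
outer loop
vertex 3.241 0.65 -0.257
vertex 2.899 0.179 0.493
vertex 2.304 0.624 -0.1
endloop
endfacet
facet normal -0.152 0.556 -0.817
outer loop
vertex 3.241 0.65 -0.257
vertex 2.304 0.624 -0.1
vertex 3.383 2.352 0.876
endloop
endfacet
facet normal -0.153 0.557 -0.816
outer loop
vertex 3.383 2.352 0.876
vertex 2.304 0.624 -0.1
vertex 2.447 2.326 1.034
endloop
endfacet
facet normal 0.070 0.830 0.553
outer loop
vertex 3.383 2.352 0.876
vertex 2.447 2.326 1.034
vertex 3.041 1.881 1.627
endloop
endfacet
facet normal -0.069 -0.830 -0.553
outer loop
vertex 2.304 0.624 -0.1
vertex 2.899 0.179 0.493
vertex 1.962 0.152 0.651
endloop
endfacet
facet normal -0.930 0.254 -0.264
outer loop
vertex 2.304 0.624 -0.1
vertex 1.962 0.152 0.651
vertex 2.447 2.326 1.034
endloop
endfacet
facet normal -0.930 0.254 -0.264
outer loop
vertex 2.447 2.326 1.034
vertex 1.962 0.152 0.651
vertex 2.105 1.854 1.785
endloop
endfacet
facet normal 0.069 0.830 0.553
outer loop
vertex 2.447 2.326 1.034
vertex 2.105 1.854 1.785
vertex 3.041 1.881 1.627
endloop
endfacet
facet normal -0.069 -0.831 -0.552
outer loop
vertex 1.962 0.152 0.651
vertex 2.899 0.179 0.493
vertex 2.557 -0.292 1.244
endloop
endfacet
facet normal -0.777 -0.303 0.552
outer loop
vertex 1.962 0.152 0.651
vertex 2.557 -0.292 1.244
vertex 2.105 1.854 1.785
endloop
endfacet
facet normal -0.777 -0.303 0.552
outer loop
vertex 2.105 1.854 1.785
vertex 2.557 -0.292 1.244
vertex 2.699 1.41 2.377
endloop
endfacet
facet normal 0.069 0.830 0.553
outer loop
vertex 2.105 1.854 1.785
vertex 2.699 1.41 2.377
vertex 3.041 1.881 1.627
endloop
endfacet
facet normal -0.070 -0.830 -0.553
outer loop
vertex 2.557 -0.292 1.244
vertex 2.899 0.179 0.493
vertex 3.493 -0.266 1.086
endloop
endfacet
facet normal 0.153 -0.556 0.817
outer loop
vertex 2.557 -0.292 1.244
vertex 3.493 -0.266 1.086
vertex 2.699 1.41 2.377
endloop
endfacet
facet normal 0.152 -0.557 0.817
outer loop
vertex 2.699 1.41 2.377
vertex 3.493 -0.266 1.086
vertex 3.636 1.436 2.22
endloop
endfacet
facet normal 0.070 0.830 0.553
outer loop
vertex 2.699 1.41 2.377
vertex 3.636 1.436 2.22
vertex 3.041 1.881 1.627
endloop
endfacet
facet normal -0.069 -0.830 -0.553
outer loop
vertex 3.493 -0.266 1.086
vertex 2.899 0.179 0.493
vertex 3.835 0.206 0.335
endloop
endfacet
facet normal 0.930 -0.254 0.264
outer loop
vertex 3.493 -0.266 1.086
vertex 3.835 0.206 0.335
vertex 3.636 1.436 2.22
endloop
endfacet
facet normal 0.930 -0.254 0.264
outer loop
vertex 3.636 1.436 2.22
vertex 3.835 0.206 0.335
vertex 3.978 1.908 1.469
endloop
endfacet
facet normal 0.069 0.830 0.553
outer loop
vertex 3.636 1.436 2.22
vertex 3.978 1.908 1.469
vertex 3.041 1.881 1.627
endloop
endfacet
facet normal -0.069 -0.830 -0.553
outer loop
vertex 3.835 0.206 0.335
vertex 2.899 0.179 0.493
vertex 3.241 0.65 -0.257
endloop
endfacet
facet normal 0.777 0.303 -0.552
outer loop
vertex 3.835 0.206 0.335
vertex 3.241 0.65 -0.257
vertex 3.978 1.908 1.469
endloop
endfacet
facet normal 0.777 0.303 -0.552
outer loop
vertex 3.978 1.908 1.469
vertex 3.241 0.65 -0.257
vertex 3.383 2.352 0.876
endloop
endfacet
facet normal 0.069 0.831 0.552
outer loop
vertex 3.978 1.908 1.469
vertex 3.383 2.352 0.876
vertex 3.041 1.881 1.627
endloop
endfacet
facet normal -0.996 0.037 -0.085
outer loop
vertex 0.529 -2.229 -0.528
vertex 0.593 -0.816 -0.658
vertex 0.616 -2.331 -1.59
endloop
endfacet
facet normal -0.045 -0.995 0.092
outer loop
vertex 2.587 -2.404 -1.422
vertex 0.529 -2.229 -0.528
vertex 0.616 -2.331 -1.59
endloop
endfacet
facet normal -0.996 0.037 -0.084
outer loop
vertex 0.616 -2.331 -1.59
vertex 0.593 -0.816 -0.658
vertex 0.679 -0.918 -1.72
endloop
endfacet
facet normal 0.081 -0.095 -0.992
outer loop
vertex 0.679 -0.918 -1.72
vertex 2.587 -2.404 -1.422
vertex 0.616 -2.331 -1.59
endloop
endfacet
facet normal -0.081 0.095 0.992
outer loop
vertex 0.529 -2.229 -0.528
vertex 2.564 -0.889 -0.49
vertex 0.593 -0.816 -0.658
endloop
endfacet
facet normal -0.045 -0.995 0.092
outer loop
vertex 2.501 -2.302 -0.36
vertex 0.529 -2.229 -0.528
vertex 2.587 -2.404 -1.422
endloop
endfacet
facet normal -0.081 0.095 0.992
outer loop
vertex 2.501 -2.302 -0.36
vertex 2.564 -0.889 -0.49
vertex 0.529 -2.229 -0.528
endloop
endfacet
facet normal 0.045 0.995 -0.092
outer loop
vertex 0.593 -0.816 -0.658
vertex 2.564 -0.889 -0.49
vertex 0.679 -0.918 -1.72
endloop
endfacet
facet normal 0.081 -0.095 -0.992
outer loop
vertex 2.651 -0.991 -1.552
vertex 2.587 -2.404 -1.422
vertex 0.679 -0.918 -1.72
endloop
endfacet
facet normal 0.045 0.995 -0.092
outer loop
vertex 0.679 -0.918 -1.72
vertex 2.564 -0.889 -0.49
vertex 2.651 -0.991 -1.552
endloop
endfacet
facet normal 0.996 -0.037 0.084
outer loop
vertex 2.651 -0.991 -1.552
vertex 2.501 -2.302 -0.36
vertex 2.587 -2.404 -1.422
endloop
endfacet
facet normal 0.996 -0.037 0.085
outer loop
vertex 2.564 -0.889 -0.49
vertex 2.501 -2.302 -0.36
vertex 2.651 -0.991 -1.552
endloop
endfacet

endsolid


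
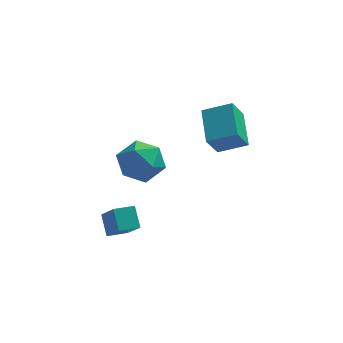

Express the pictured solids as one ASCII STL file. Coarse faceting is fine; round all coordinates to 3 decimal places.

solid 
facet normal -0.908 -0.408 0.096
outer loop
vertex -2.192 -1.972 -0.349
vertex -2.788 -0.943 -1.606
vertex -1.926 -2.741 -1.104
endloop
endfacet
facet normal 0.344 -0.595 0.727
outer loop
vertex -1.072 -2.357 -1.194
vertex -2.192 -1.972 -0.349
vertex -1.926 -2.741 -1.104
endloop
endfacet
facet normal -0.908 -0.409 0.095
outer loop
vertex -1.926 -2.741 -1.104
vertex -2.788 -0.943 -1.606
vertex -2.521 -1.712 -2.361
endloop
endfacet
facet normal 0.240 -0.693 -0.680
outer loop
vertex -2.521 -1.712 -2.361
vertex -1.072 -2.357 -1.194
vertex -1.926 -2.741 -1.104
endloop
endfacet
facet normal -0.240 0.692 0.680
outer loop
vertex -2.192 -1.972 -0.349
vertex -1.934 -0.559 -1.696
vertex -2.788 -0.943 -1.606
endloop
endfacet
facet normal 0.344 -0.594 0.727
outer loop
vertex -1.339 -1.588 -0.439
vertex -2.192 -1.972 -0.349
vertex -1.072 -2.357 -1.194
endloop
endfacet
facet normal -0.240 0.692 0.680
outer loop
vertex -1.339 -1.588 -0.439
vertex -1.934 -0.559 -1.696
vertex -2.192 -1.972 -0.349
endloop
endfacet
facet normal -0.344 0.594 -0.727
outer loop
vertex -2.788 -0.943 -1.606
vertex -1.934 -0.559 -1.696
vertex -2.521 -1.712 -2.361
endloop
endfacet
facet normal 0.240 -0.692 -0.681
outer loop
vertex -1.668 -1.328 -2.451
vertex -1.072 -2.357 -1.194
vertex -2.521 -1.712 -2.361
endloop
endfacet
facet normal -0.344 0.594 -0.727
outer loop
vertex -2.521 -1.712 -2.361
vertex -1.934 -0.559 -1.696
vertex -1.668 -1.328 -2.451
endloop
endfacet
facet normal 0.908 0.409 -0.096
outer loop
vertex -1.668 -1.328 -2.451
vertex -1.339 -1.588 -0.439
vertex -1.072 -2.357 -1.194
endloop
endfacet
facet normal 0.908 0.408 -0.096
outer loop
vertex -1.934 -0.559 -1.696
vertex -1.339 -1.588 -0.439
vertex -1.668 -1.328 -2.451
endloop
endfacet
facet normal -0.363 -0.419 0.833
outer loop
vertex 2.63 3.755 2.202
vertex 1.292 3.809 1.646
vertex 2.874 2.04 1.446
endloop
endfacet
facet normal 0.923 -0.038 0.384
outer loop
vertex 3.368 2.611 0.314
vertex 2.63 3.755 2.202
vertex 2.874 2.04 1.446
endloop
endfacet
facet normal -0.364 -0.419 0.832
outer loop
vertex 2.874 2.04 1.446
vertex 1.292 3.809 1.646
vertex 1.537 2.095 0.889
endloop
endfacet
facet normal 0.130 -0.907 -0.401
outer loop
vertex 1.537 2.095 0.889
vertex 3.368 2.611 0.314
vertex 2.874 2.04 1.446
endloop
endfacet
facet normal -0.130 0.907 0.401
outer loop
vertex 2.63 3.755 2.202
vertex 1.786 4.38 0.514
vertex 1.292 3.809 1.646
endloop
endfacet
facet normal 0.923 -0.037 0.383
outer loop
vertex 3.123 4.325 1.071
vertex 2.63 3.755 2.202
vertex 3.368 2.611 0.314
endloop
endfacet
facet normal -0.130 0.907 0.401
outer loop
vertex 3.123 4.325 1.071
vertex 1.786 4.38 0.514
vertex 2.63 3.755 2.202
endloop
endfacet
facet normal -0.923 0.038 -0.384
outer loop
vertex 1.292 3.809 1.646
vertex 1.786 4.38 0.514
vertex 1.537 2.095 0.889
endloop
endfacet
facet normal 0.130 -0.907 -0.401
outer loop
vertex 2.03 2.665 -0.242
vertex 3.368 2.611 0.314
vertex 1.537 2.095 0.889
endloop
endfacet
facet normal -0.923 0.038 -0.383
outer loop
vertex 1.537 2.095 0.889
vertex 1.786 4.38 0.514
vertex 2.03 2.665 -0.242
endloop
endfacet
facet normal 0.363 0.419 -0.832
outer loop
vertex 2.03 2.665 -0.242
vertex 3.123 4.325 1.071
vertex 3.368 2.611 0.314
endloop
endfacet
facet normal 0.364 0.419 -0.832
outer loop
vertex 1.786 4.38 0.514
vertex 3.123 4.325 1.071
vertex 2.03 2.665 -0.242
endloop
endfacet
facet normal -0.703 0.654 0.280
outer loop
vertex -1.645 0.02 1.504
vertex -2.133 -0.779 2.148
vertex -1.331 -0.106 2.588
endloop
endfacet
facet normal -0.086 0.986 0.140
outer loop
vertex -1.645 0.02 1.504
vertex -1.331 -0.106 2.588
vertex -0.547 0.076 1.787
endloop
endfacet
facet normal 0.095 0.839 -0.535
outer loop
vertex -1.645 0.02 1.504
vertex -0.547 0.076 1.787
vertex -0.864 -0.484 0.852
endloop
endfacet
facet normal -0.409 0.417 -0.812
outer loop
vertex -1.645 0.02 1.504
vertex -0.864 -0.484 0.852
vertex -1.844 -1.012 1.074
endloop
endfacet
facet normal -0.902 0.302 -0.308
outer loop
vertex -1.645 0.02 1.504
vertex -1.844 -1.012 1.074
vertex -2.133 -0.779 2.148
endloop
endfacet
facet normal 0.414 0.712 0.567
outer loop
vertex -0.547 0.076 1.787
vertex -1.331 -0.106 2.588
vertex -0.356 -0.688 2.606
endloop
endfacet
facet normal -0.582 0.174 0.794
outer loop
vertex -1.331 -0.106 2.588
vertex -2.133 -0.779 2.148
vertex -1.336 -1.216 2.828
endloop
endfacet
facet normal -0.905 -0.395 -0.158
outer loop
vertex -2.133 -0.779 2.148
vertex -1.844 -1.012 1.074
vertex -1.653 -1.776 1.893
endloop
endfacet
facet normal -0.107 -0.210 -0.972
outer loop
vertex -1.844 -1.012 1.074
vertex -0.864 -0.484 0.852
vertex -0.869 -1.594 1.092
endloop
endfacet
facet normal 0.707 0.475 -0.524
outer loop
vertex -0.864 -0.484 0.852
vertex -0.547 0.076 1.787
vertex -0.067 -0.921 1.532
endloop
endfacet
facet normal 0.409 -0.417 0.812
outer loop
vertex -0.555 -1.72 2.176
vertex -0.356 -0.688 2.606
vertex -1.336 -1.216 2.828
endloop
endfacet
facet normal -0.095 -0.839 0.535
outer loop
vertex -0.555 -1.72 2.176
vertex -1.336 -1.216 2.828
vertex -1.653 -1.776 1.893
endloop
endfacet
facet normal 0.086 -0.986 -0.140
outer loop
vertex -0.555 -1.72 2.176
vertex -1.653 -1.776 1.893
vertex -0.869 -1.594 1.092
endloop
endfacet
facet normal 0.703 -0.654 -0.280
outer loop
vertex -0.555 -1.72 2.176
vertex -0.869 -1.594 1.092
vertex -0.067 -0.921 1.532
endloop
endfacet
facet normal 0.902 -0.302 0.308
outer loop
vertex -0.555 -1.72 2.176
vertex -0.067 -0.921 1.532
vertex -0.356 -0.688 2.606
endloop
endfacet
facet normal 0.107 0.210 0.972
outer loop
vertex -1.336 -1.216 2.828
vertex -0.356 -0.688 2.606
vertex -1.331 -0.106 2.588
endloop
endfacet
facet normal -0.707 -0.475 0.524
outer loop
vertex -1.653 -1.776 1.893
vertex -1.336 -1.216 2.828
vertex -2.133 -0.779 2.148
endloop
endfacet
facet normal -0.414 -0.712 -0.567
outer loop
vertex -0.869 -1.594 1.092
vertex -1.653 -1.776 1.893
vertex -1.844 -1.012 1.074
endloop
endfacet
facet normal 0.582 -0.174 -0.794
outer loop
vertex -0.067 -0.921 1.532
vertex -0.869 -1.594 1.092
vertex -0.864 -0.484 0.852
endloop
endfacet
facet normal 0.905 0.395 0.158
outer loop
vertex -0.356 -0.688 2.606
vertex -0.067 -0.921 1.532
vertex -0.547 0.076 1.787
endloop
endfacet

endsolid


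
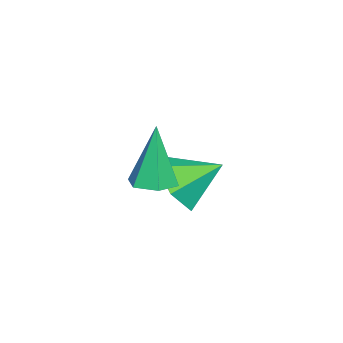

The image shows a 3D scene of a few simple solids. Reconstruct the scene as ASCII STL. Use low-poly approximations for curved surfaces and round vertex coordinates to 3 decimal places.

solid 
facet normal 0.198 -0.815 -0.544
outer loop
vertex -0.326 2.118 -1.0
vertex -0.878 1.594 -0.415
vertex -1.262 2.016 -1.187
endloop
endfacet
facet normal -0.018 0.914 -0.406
outer loop
vertex -0.326 2.118 -1.0
vertex -1.262 2.016 -1.187
vertex -1.142 2.686 0.315
endloop
endfacet
facet normal 0.197 -0.816 -0.544
outer loop
vertex -1.262 2.016 -1.187
vertex -0.878 1.594 -0.415
vertex -1.814 1.493 -0.602
endloop
endfacet
facet normal -0.778 0.594 -0.203
outer loop
vertex -1.262 2.016 -1.187
vertex -1.814 1.493 -0.602
vertex -1.142 2.686 0.315
endloop
endfacet
facet normal 0.197 -0.815 -0.545
outer loop
vertex -1.814 1.493 -0.602
vertex -0.878 1.594 -0.415
vertex -1.43 1.07 0.17
endloop
endfacet
facet normal -0.865 0.110 0.490
outer loop
vertex -1.814 1.493 -0.602
vertex -1.43 1.07 0.17
vertex -1.142 2.686 0.315
endloop
endfacet
facet normal 0.197 -0.815 -0.545
outer loop
vertex -1.43 1.07 0.17
vertex -0.878 1.594 -0.415
vertex -0.494 1.171 0.357
endloop
endfacet
facet normal -0.190 -0.054 0.980
outer loop
vertex -1.43 1.07 0.17
vertex -0.494 1.171 0.357
vertex -1.142 2.686 0.315
endloop
endfacet
facet normal 0.197 -0.815 -0.545
outer loop
vertex -0.494 1.171 0.357
vertex -0.878 1.594 -0.415
vertex 0.058 1.695 -0.228
endloop
endfacet
facet normal 0.571 0.266 0.777
outer loop
vertex -0.494 1.171 0.357
vertex 0.058 1.695 -0.228
vertex -1.142 2.686 0.315
endloop
endfacet
facet normal 0.197 -0.815 -0.545
outer loop
vertex 0.058 1.695 -0.228
vertex -0.878 1.594 -0.415
vertex -0.326 2.118 -1.0
endloop
endfacet
facet normal 0.657 0.749 0.084
outer loop
vertex 0.058 1.695 -0.228
vertex -0.326 2.118 -1.0
vertex -1.142 2.686 0.315
endloop
endfacet
facet normal 0.160 0.005 -0.987
outer loop
vertex 2.198 2.07 1.217
vertex 1.654 1.765 1.127
vertex 1.665 2.395 1.132
endloop
endfacet
facet normal 0.439 0.818 0.372
outer loop
vertex 2.198 2.07 1.217
vertex 1.665 2.395 1.132
vertex 1.366 1.755 2.893
endloop
endfacet
facet normal 0.160 0.005 -0.987
outer loop
vertex 1.665 2.395 1.132
vertex 1.654 1.765 1.127
vertex 1.121 2.09 1.042
endloop
endfacet
facet normal -0.504 0.835 0.218
outer loop
vertex 1.665 2.395 1.132
vertex 1.121 2.09 1.042
vertex 1.366 1.755 2.893
endloop
endfacet
facet normal 0.161 0.007 -0.987
outer loop
vertex 1.121 2.09 1.042
vertex 1.654 1.765 1.127
vertex 1.11 1.46 1.036
endloop
endfacet
facet normal -0.991 0.016 0.134
outer loop
vertex 1.121 2.09 1.042
vertex 1.11 1.46 1.036
vertex 1.366 1.755 2.893
endloop
endfacet
facet normal 0.161 0.007 -0.987
outer loop
vertex 1.11 1.46 1.036
vertex 1.654 1.765 1.127
vertex 1.643 1.135 1.121
endloop
endfacet
facet normal -0.533 -0.821 0.204
outer loop
vertex 1.11 1.46 1.036
vertex 1.643 1.135 1.121
vertex 1.366 1.755 2.893
endloop
endfacet
facet normal 0.161 0.007 -0.987
outer loop
vertex 1.643 1.135 1.121
vertex 1.654 1.765 1.127
vertex 2.187 1.44 1.212
endloop
endfacet
facet normal 0.410 -0.839 0.358
outer loop
vertex 1.643 1.135 1.121
vertex 2.187 1.44 1.212
vertex 1.366 1.755 2.893
endloop
endfacet
facet normal 0.160 0.005 -0.987
outer loop
vertex 2.187 1.44 1.212
vertex 1.654 1.765 1.127
vertex 2.198 2.07 1.217
endloop
endfacet
facet normal 0.897 -0.019 0.442
outer loop
vertex 2.187 1.44 1.212
vertex 2.198 2.07 1.217
vertex 1.366 1.755 2.893
endloop
endfacet

endsolid


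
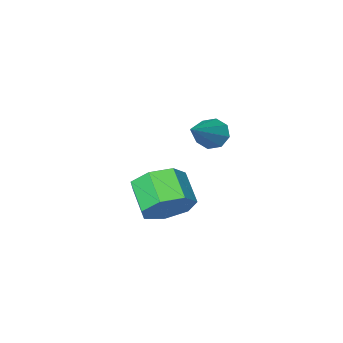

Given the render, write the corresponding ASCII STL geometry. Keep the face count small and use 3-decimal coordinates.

solid 
facet normal 0.194 0.818 -0.542
outer loop
vertex -2.028 -2.881 -2.527
vertex -2.482 -3.166 -3.12
vertex -2.699 -2.706 -2.503
endloop
endfacet
facet normal 0.165 0.517 0.840
outer loop
vertex -2.028 -2.881 -2.527
vertex -2.699 -2.706 -2.503
vertex -2.243 -3.789 -1.926
endloop
endfacet
facet normal 0.165 0.517 0.840
outer loop
vertex -2.243 -3.789 -1.926
vertex -2.699 -2.706 -2.503
vertex -2.915 -3.614 -1.902
endloop
endfacet
facet normal -0.194 -0.818 0.541
outer loop
vertex -2.243 -3.789 -1.926
vertex -2.915 -3.614 -1.902
vertex -2.698 -4.074 -2.52
endloop
endfacet
facet normal 0.195 0.818 -0.541
outer loop
vertex -2.699 -2.706 -2.503
vertex -2.482 -3.166 -3.12
vertex -3.207 -2.877 -2.944
endloop
endfacet
facet normal -0.653 0.520 0.551
outer loop
vertex -2.699 -2.706 -2.503
vertex -3.207 -2.877 -2.944
vertex -2.915 -3.614 -1.902
endloop
endfacet
facet normal -0.653 0.520 0.551
outer loop
vertex -2.915 -3.614 -1.902
vertex -3.207 -2.877 -2.944
vertex -3.423 -3.785 -2.343
endloop
endfacet
facet normal -0.194 -0.818 0.541
outer loop
vertex -2.915 -3.614 -1.902
vertex -3.423 -3.785 -2.343
vertex -2.698 -4.074 -2.52
endloop
endfacet
facet normal 0.195 0.818 -0.541
outer loop
vertex -3.207 -2.877 -2.944
vertex -2.482 -3.166 -3.12
vertex -3.169 -3.266 -3.518
endloop
endfacet
facet normal -0.979 0.131 -0.154
outer loop
vertex -3.207 -2.877 -2.944
vertex -3.169 -3.266 -3.518
vertex -3.423 -3.785 -2.343
endloop
endfacet
facet normal -0.979 0.131 -0.154
outer loop
vertex -3.423 -3.785 -2.343
vertex -3.169 -3.266 -3.518
vertex -3.385 -4.174 -2.917
endloop
endfacet
facet normal -0.194 -0.818 0.542
outer loop
vertex -3.423 -3.785 -2.343
vertex -3.385 -4.174 -2.917
vertex -2.698 -4.074 -2.52
endloop
endfacet
facet normal 0.194 0.819 -0.540
outer loop
vertex -3.169 -3.266 -3.518
vertex -2.482 -3.166 -3.12
vertex -2.614 -3.579 -3.793
endloop
endfacet
facet normal -0.568 -0.356 -0.742
outer loop
vertex -3.169 -3.266 -3.518
vertex -2.614 -3.579 -3.793
vertex -3.385 -4.174 -2.917
endloop
endfacet
facet normal -0.568 -0.356 -0.742
outer loop
vertex -3.385 -4.174 -2.917
vertex -2.614 -3.579 -3.793
vertex -2.83 -4.487 -3.192
endloop
endfacet
facet normal -0.194 -0.818 0.541
outer loop
vertex -3.385 -4.174 -2.917
vertex -2.83 -4.487 -3.192
vertex -2.698 -4.074 -2.52
endloop
endfacet
facet normal 0.195 0.818 -0.541
outer loop
vertex -2.614 -3.579 -3.793
vertex -2.482 -3.166 -3.12
vertex -1.96 -3.582 -3.561
endloop
endfacet
facet normal 0.271 -0.575 -0.772
outer loop
vertex -2.614 -3.579 -3.793
vertex -1.96 -3.582 -3.561
vertex -2.83 -4.487 -3.192
endloop
endfacet
facet normal 0.271 -0.575 -0.772
outer loop
vertex -2.83 -4.487 -3.192
vertex -1.96 -3.582 -3.561
vertex -2.175 -4.49 -2.96
endloop
endfacet
facet normal -0.195 -0.818 0.541
outer loop
vertex -2.83 -4.487 -3.192
vertex -2.175 -4.49 -2.96
vertex -2.698 -4.074 -2.52
endloop
endfacet
facet normal 0.194 0.818 -0.542
outer loop
vertex -1.96 -3.582 -3.561
vertex -2.482 -3.166 -3.12
vertex -1.699 -3.271 -2.998
endloop
endfacet
facet normal 0.906 -0.361 -0.221
outer loop
vertex -1.96 -3.582 -3.561
vertex -1.699 -3.271 -2.998
vertex -2.175 -4.49 -2.96
endloop
endfacet
facet normal 0.906 -0.361 -0.221
outer loop
vertex -2.175 -4.49 -2.96
vertex -1.699 -3.271 -2.998
vertex -1.914 -4.179 -2.397
endloop
endfacet
facet normal -0.195 -0.818 0.542
outer loop
vertex -2.175 -4.49 -2.96
vertex -1.914 -4.179 -2.397
vertex -2.698 -4.074 -2.52
endloop
endfacet
facet normal 0.194 0.818 -0.542
outer loop
vertex -1.699 -3.271 -2.998
vertex -2.482 -3.166 -3.12
vertex -2.028 -2.881 -2.527
endloop
endfacet
facet normal 0.859 0.125 0.496
outer loop
vertex -1.699 -3.271 -2.998
vertex -2.028 -2.881 -2.527
vertex -1.914 -4.179 -2.397
endloop
endfacet
facet normal 0.859 0.125 0.496
outer loop
vertex -1.914 -4.179 -2.397
vertex -2.028 -2.881 -2.527
vertex -2.243 -3.789 -1.926
endloop
endfacet
facet normal -0.194 -0.818 0.541
outer loop
vertex -1.914 -4.179 -2.397
vertex -2.243 -3.789 -1.926
vertex -2.698 -4.074 -2.52
endloop
endfacet
facet normal -0.729 -0.411 -0.547
outer loop
vertex -3.176 -2.359 -0.59
vertex -3.41 -2.512 -0.163
vertex -3.428 -2.093 -0.454
endloop
endfacet
facet normal 0.435 0.701 -0.565
outer loop
vertex -3.176 -2.359 -0.59
vertex -3.428 -2.093 -0.454
vertex -2.31 -1.888 0.663
endloop
endfacet
facet normal -0.728 -0.412 -0.548
outer loop
vertex -3.428 -2.093 -0.454
vertex -3.41 -2.512 -0.163
vertex -3.67 -2.073 -0.148
endloop
endfacet
facet normal -0.065 0.991 -0.116
outer loop
vertex -3.428 -2.093 -0.454
vertex -3.67 -2.073 -0.148
vertex -2.31 -1.888 0.663
endloop
endfacet
facet normal -0.728 -0.413 -0.547
outer loop
vertex -3.67 -2.073 -0.148
vertex -3.41 -2.512 -0.163
vertex -3.759 -2.31 0.149
endloop
endfacet
facet normal -0.400 0.771 0.495
outer loop
vertex -3.67 -2.073 -0.148
vertex -3.759 -2.31 0.149
vertex -2.31 -1.888 0.663
endloop
endfacet
facet normal -0.728 -0.413 -0.547
outer loop
vertex -3.759 -2.31 0.149
vertex -3.41 -2.512 -0.163
vertex -3.644 -2.665 0.264
endloop
endfacet
facet normal -0.374 0.174 0.911
outer loop
vertex -3.759 -2.31 0.149
vertex -3.644 -2.665 0.264
vertex -2.31 -1.888 0.663
endloop
endfacet
facet normal -0.729 -0.412 -0.547
outer loop
vertex -3.644 -2.665 0.264
vertex -3.41 -2.512 -0.163
vertex -3.392 -2.93 0.128
endloop
endfacet
facet normal -0.000 -0.457 0.890
outer loop
vertex -3.644 -2.665 0.264
vertex -3.392 -2.93 0.128
vertex -2.31 -1.888 0.663
endloop
endfacet
facet normal -0.727 -0.413 -0.548
outer loop
vertex -3.392 -2.93 0.128
vertex -3.41 -2.512 -0.163
vertex -3.15 -2.95 -0.178
endloop
endfacet
facet normal 0.499 -0.745 0.443
outer loop
vertex -3.392 -2.93 0.128
vertex -3.15 -2.95 -0.178
vertex -2.31 -1.888 0.663
endloop
endfacet
facet normal -0.728 -0.413 -0.547
outer loop
vertex -3.15 -2.95 -0.178
vertex -3.41 -2.512 -0.163
vertex -3.061 -2.714 -0.475
endloop
endfacet
facet normal 0.834 -0.526 -0.168
outer loop
vertex -3.15 -2.95 -0.178
vertex -3.061 -2.714 -0.475
vertex -2.31 -1.888 0.663
endloop
endfacet
facet normal -0.728 -0.413 -0.547
outer loop
vertex -3.061 -2.714 -0.475
vertex -3.41 -2.512 -0.163
vertex -3.176 -2.359 -0.59
endloop
endfacet
facet normal 0.808 0.072 -0.585
outer loop
vertex -3.061 -2.714 -0.475
vertex -3.176 -2.359 -0.59
vertex -2.31 -1.888 0.663
endloop
endfacet

endsolid


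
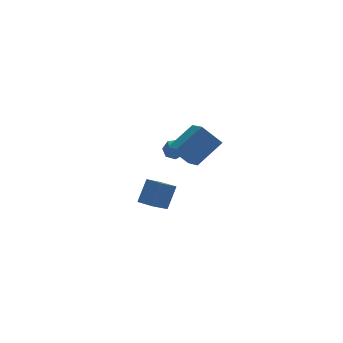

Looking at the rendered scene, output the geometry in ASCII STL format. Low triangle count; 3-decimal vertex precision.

solid 
facet normal 0.436 0.713 -0.549
outer loop
vertex -1.568 2.246 0.16
vertex -2.231 2.414 -0.148
vertex -1.918 2.699 0.471
endloop
endfacet
facet normal 0.371 -0.313 0.874
outer loop
vertex -1.568 2.246 0.16
vertex -1.918 2.699 0.471
vertex -2.689 1.666 0.428
endloop
endfacet
facet normal 0.437 0.712 -0.549
outer loop
vertex -1.918 2.699 0.471
vertex -2.231 2.414 -0.148
vertex -2.503 2.938 0.315
endloop
endfacet
facet normal -0.211 0.117 0.970
outer loop
vertex -1.918 2.699 0.471
vertex -2.503 2.938 0.315
vertex -2.689 1.666 0.428
endloop
endfacet
facet normal 0.437 0.712 -0.549
outer loop
vertex -2.503 2.938 0.315
vertex -2.231 2.414 -0.148
vertex -2.883 2.782 -0.19
endloop
endfacet
facet normal -0.812 0.168 0.559
outer loop
vertex -2.503 2.938 0.315
vertex -2.883 2.782 -0.19
vertex -2.689 1.666 0.428
endloop
endfacet
facet normal 0.437 0.712 -0.550
outer loop
vertex -2.883 2.782 -0.19
vertex -2.231 2.414 -0.148
vertex -2.773 2.349 -0.663
endloop
endfacet
facet normal -0.979 -0.197 -0.048
outer loop
vertex -2.883 2.782 -0.19
vertex -2.773 2.349 -0.663
vertex -2.689 1.666 0.428
endloop
endfacet
facet normal 0.436 0.713 -0.549
outer loop
vertex -2.773 2.349 -0.663
vertex -2.231 2.414 -0.148
vertex -2.254 1.965 -0.749
endloop
endfacet
facet normal -0.588 -0.705 -0.396
outer loop
vertex -2.773 2.349 -0.663
vertex -2.254 1.965 -0.749
vertex -2.689 1.666 0.428
endloop
endfacet
facet normal 0.436 0.713 -0.549
outer loop
vertex -2.254 1.965 -0.749
vertex -2.231 2.414 -0.148
vertex -1.718 1.92 -0.382
endloop
endfacet
facet normal 0.070 -0.973 -0.221
outer loop
vertex -2.254 1.965 -0.749
vertex -1.718 1.92 -0.382
vertex -2.689 1.666 0.428
endloop
endfacet
facet normal 0.436 0.713 -0.549
outer loop
vertex -1.718 1.92 -0.382
vertex -2.231 2.414 -0.148
vertex -1.568 2.246 0.16
endloop
endfacet
facet normal 0.495 -0.798 0.343
outer loop
vertex -1.718 1.92 -0.382
vertex -1.568 2.246 0.16
vertex -2.689 1.666 0.428
endloop
endfacet
facet normal -0.759 -0.324 -0.565
outer loop
vertex -3.835 -4.676 4.253
vertex -3.965 -3.057 3.499
vertex -2.741 -5.146 3.054
endloop
endfacet
facet normal 0.073 -0.904 0.421
outer loop
vertex -1.095 -4.443 4.281
vertex -3.835 -4.676 4.253
vertex -2.741 -5.146 3.054
endloop
endfacet
facet normal -0.758 -0.324 -0.565
outer loop
vertex -2.741 -5.146 3.054
vertex -3.965 -3.057 3.499
vertex -2.87 -3.528 2.3
endloop
endfacet
facet normal 0.648 -0.279 -0.709
outer loop
vertex -2.87 -3.528 2.3
vertex -1.095 -4.443 4.281
vertex -2.741 -5.146 3.054
endloop
endfacet
facet normal -0.648 0.278 0.709
outer loop
vertex -3.835 -4.676 4.253
vertex -2.319 -2.354 4.726
vertex -3.965 -3.057 3.499
endloop
endfacet
facet normal 0.073 -0.904 0.421
outer loop
vertex -2.19 -3.972 5.48
vertex -3.835 -4.676 4.253
vertex -1.095 -4.443 4.281
endloop
endfacet
facet normal -0.648 0.279 0.709
outer loop
vertex -2.19 -3.972 5.48
vertex -2.319 -2.354 4.726
vertex -3.835 -4.676 4.253
endloop
endfacet
facet normal -0.072 0.904 -0.421
outer loop
vertex -3.965 -3.057 3.499
vertex -2.319 -2.354 4.726
vertex -2.87 -3.528 2.3
endloop
endfacet
facet normal 0.648 -0.278 -0.709
outer loop
vertex -1.225 -2.824 3.527
vertex -1.095 -4.443 4.281
vertex -2.87 -3.528 2.3
endloop
endfacet
facet normal -0.073 0.904 -0.421
outer loop
vertex -2.87 -3.528 2.3
vertex -2.319 -2.354 4.726
vertex -1.225 -2.824 3.527
endloop
endfacet
facet normal 0.758 0.324 0.565
outer loop
vertex -1.225 -2.824 3.527
vertex -2.19 -3.972 5.48
vertex -1.095 -4.443 4.281
endloop
endfacet
facet normal 0.759 0.324 0.565
outer loop
vertex -2.319 -2.354 4.726
vertex -2.19 -3.972 5.48
vertex -1.225 -2.824 3.527
endloop
endfacet
facet normal -0.583 0.807 -0.092
outer loop
vertex -4.143 1.67 -2.086
vertex -3.036 2.37 -2.969
vertex -4.878 0.971 -3.561
endloop
endfacet
facet normal -0.701 -0.442 0.559
outer loop
vertex -4.184 0.01 -3.451
vertex -4.143 1.67 -2.086
vertex -4.878 0.971 -3.561
endloop
endfacet
facet normal -0.583 0.807 -0.092
outer loop
vertex -4.878 0.971 -3.561
vertex -3.036 2.37 -2.969
vertex -3.771 1.671 -4.444
endloop
endfacet
facet normal -0.410 -0.391 -0.824
outer loop
vertex -3.771 1.671 -4.444
vertex -4.184 0.01 -3.451
vertex -4.878 0.971 -3.561
endloop
endfacet
facet normal 0.410 0.391 0.824
outer loop
vertex -4.143 1.67 -2.086
vertex -2.342 1.409 -2.859
vertex -3.036 2.37 -2.969
endloop
endfacet
facet normal -0.701 -0.442 0.559
outer loop
vertex -3.449 0.709 -1.976
vertex -4.143 1.67 -2.086
vertex -4.184 0.01 -3.451
endloop
endfacet
facet normal 0.410 0.391 0.824
outer loop
vertex -3.449 0.709 -1.976
vertex -2.342 1.409 -2.859
vertex -4.143 1.67 -2.086
endloop
endfacet
facet normal 0.701 0.442 -0.559
outer loop
vertex -3.036 2.37 -2.969
vertex -2.342 1.409 -2.859
vertex -3.771 1.671 -4.444
endloop
endfacet
facet normal -0.410 -0.391 -0.824
outer loop
vertex -3.077 0.71 -4.334
vertex -4.184 0.01 -3.451
vertex -3.771 1.671 -4.444
endloop
endfacet
facet normal 0.701 0.442 -0.559
outer loop
vertex -3.771 1.671 -4.444
vertex -2.342 1.409 -2.859
vertex -3.077 0.71 -4.334
endloop
endfacet
facet normal 0.583 -0.807 0.092
outer loop
vertex -3.077 0.71 -4.334
vertex -3.449 0.709 -1.976
vertex -4.184 0.01 -3.451
endloop
endfacet
facet normal 0.583 -0.807 0.092
outer loop
vertex -2.342 1.409 -2.859
vertex -3.449 0.709 -1.976
vertex -3.077 0.71 -4.334
endloop
endfacet

endsolid


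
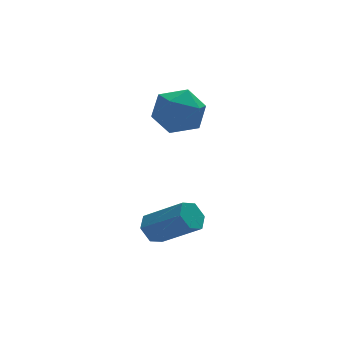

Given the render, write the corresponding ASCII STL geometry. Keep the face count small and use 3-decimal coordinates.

solid 
facet normal -0.581 0.580 -0.571
outer loop
vertex -2.39 -3.114 -3.801
vertex -2.673 -2.808 -3.202
vertex -2.079 -2.52 -3.514
endloop
endfacet
facet normal 0.693 -0.015 -0.721
outer loop
vertex -2.39 -3.114 -3.801
vertex -2.079 -2.52 -3.514
vertex -1.205 -4.298 -2.637
endloop
endfacet
facet normal 0.693 -0.015 -0.721
outer loop
vertex -1.205 -4.298 -2.637
vertex -2.079 -2.52 -3.514
vertex -0.893 -3.704 -2.349
endloop
endfacet
facet normal 0.580 -0.581 0.570
outer loop
vertex -1.205 -4.298 -2.637
vertex -0.893 -3.704 -2.349
vertex -1.487 -3.992 -2.038
endloop
endfacet
facet normal -0.581 0.581 -0.570
outer loop
vertex -2.079 -2.52 -3.514
vertex -2.673 -2.808 -3.202
vertex -2.362 -2.214 -2.914
endloop
endfacet
facet normal 0.716 0.698 -0.019
outer loop
vertex -2.079 -2.52 -3.514
vertex -2.362 -2.214 -2.914
vertex -0.893 -3.704 -2.349
endloop
endfacet
facet normal 0.716 0.698 -0.020
outer loop
vertex -0.893 -3.704 -2.349
vertex -2.362 -2.214 -2.914
vertex -1.176 -3.397 -1.75
endloop
endfacet
facet normal 0.580 -0.580 0.572
outer loop
vertex -0.893 -3.704 -2.349
vertex -1.176 -3.397 -1.75
vertex -1.487 -3.992 -2.038
endloop
endfacet
facet normal -0.581 0.581 -0.570
outer loop
vertex -2.362 -2.214 -2.914
vertex -2.673 -2.808 -3.202
vertex -2.955 -2.502 -2.603
endloop
endfacet
facet normal 0.022 0.712 0.702
outer loop
vertex -2.362 -2.214 -2.914
vertex -2.955 -2.502 -2.603
vertex -1.176 -3.397 -1.75
endloop
endfacet
facet normal 0.021 0.712 0.702
outer loop
vertex -1.176 -3.397 -1.75
vertex -2.955 -2.502 -2.603
vertex -1.77 -3.686 -1.439
endloop
endfacet
facet normal 0.581 -0.580 0.571
outer loop
vertex -1.176 -3.397 -1.75
vertex -1.77 -3.686 -1.439
vertex -1.487 -3.992 -2.038
endloop
endfacet
facet normal -0.580 0.581 -0.570
outer loop
vertex -2.955 -2.502 -2.603
vertex -2.673 -2.808 -3.202
vertex -3.267 -3.096 -2.891
endloop
endfacet
facet normal -0.693 0.015 0.721
outer loop
vertex -2.955 -2.502 -2.603
vertex -3.267 -3.096 -2.891
vertex -1.77 -3.686 -1.439
endloop
endfacet
facet normal -0.693 0.015 0.721
outer loop
vertex -1.77 -3.686 -1.439
vertex -3.267 -3.096 -2.891
vertex -2.081 -4.28 -1.726
endloop
endfacet
facet normal 0.581 -0.580 0.571
outer loop
vertex -1.77 -3.686 -1.439
vertex -2.081 -4.28 -1.726
vertex -1.487 -3.992 -2.038
endloop
endfacet
facet normal -0.580 0.580 -0.572
outer loop
vertex -3.267 -3.096 -2.891
vertex -2.673 -2.808 -3.202
vertex -2.984 -3.403 -3.49
endloop
endfacet
facet normal -0.716 -0.698 0.019
outer loop
vertex -3.267 -3.096 -2.891
vertex -2.984 -3.403 -3.49
vertex -2.081 -4.28 -1.726
endloop
endfacet
facet normal -0.715 -0.699 0.019
outer loop
vertex -2.081 -4.28 -1.726
vertex -2.984 -3.403 -3.49
vertex -1.798 -4.586 -2.326
endloop
endfacet
facet normal 0.581 -0.581 0.570
outer loop
vertex -2.081 -4.28 -1.726
vertex -1.798 -4.586 -2.326
vertex -1.487 -3.992 -2.038
endloop
endfacet
facet normal -0.581 0.580 -0.571
outer loop
vertex -2.984 -3.403 -3.49
vertex -2.673 -2.808 -3.202
vertex -2.39 -3.114 -3.801
endloop
endfacet
facet normal -0.021 -0.712 -0.702
outer loop
vertex -2.984 -3.403 -3.49
vertex -2.39 -3.114 -3.801
vertex -1.798 -4.586 -2.326
endloop
endfacet
facet normal -0.022 -0.712 -0.702
outer loop
vertex -1.798 -4.586 -2.326
vertex -2.39 -3.114 -3.801
vertex -1.205 -4.298 -2.637
endloop
endfacet
facet normal 0.581 -0.581 0.570
outer loop
vertex -1.798 -4.586 -2.326
vertex -1.205 -4.298 -2.637
vertex -1.487 -3.992 -2.038
endloop
endfacet
facet normal -0.833 0.550 0.056
outer loop
vertex -0.899 1.803 0.631
vertex -1.525 0.813 1.039
vertex -0.97 1.572 1.848
endloop
endfacet
facet normal -0.254 0.953 0.166
outer loop
vertex -0.899 1.803 0.631
vertex -0.97 1.572 1.848
vertex 0.103 1.945 1.349
endloop
endfacet
facet normal 0.165 0.898 -0.408
outer loop
vertex -0.899 1.803 0.631
vertex 0.103 1.945 1.349
vertex 0.211 1.417 0.231
endloop
endfacet
facet normal -0.155 0.461 -0.874
outer loop
vertex -0.899 1.803 0.631
vertex 0.211 1.417 0.231
vertex -0.796 0.717 0.04
endloop
endfacet
facet normal -0.772 0.246 -0.587
outer loop
vertex -0.899 1.803 0.631
vertex -0.796 0.717 0.04
vertex -1.525 0.813 1.039
endloop
endfacet
facet normal 0.100 0.682 0.724
outer loop
vertex 0.103 1.945 1.349
vertex -0.97 1.572 1.848
vertex 0.096 1.043 2.2
endloop
endfacet
facet normal -0.838 0.031 0.545
outer loop
vertex -0.97 1.572 1.848
vertex -1.525 0.813 1.039
vertex -0.911 0.343 2.009
endloop
endfacet
facet normal -0.738 -0.460 -0.494
outer loop
vertex -1.525 0.813 1.039
vertex -0.796 0.717 0.04
vertex -0.803 -0.185 0.891
endloop
endfacet
facet normal 0.260 -0.113 -0.959
outer loop
vertex -0.796 0.717 0.04
vertex 0.211 1.417 0.231
vertex 0.27 0.188 0.392
endloop
endfacet
facet normal 0.778 0.593 -0.205
outer loop
vertex 0.211 1.417 0.231
vertex 0.103 1.945 1.349
vertex 0.825 0.947 1.201
endloop
endfacet
facet normal 0.155 -0.461 0.874
outer loop
vertex 0.199 -0.043 1.609
vertex 0.096 1.043 2.2
vertex -0.911 0.343 2.009
endloop
endfacet
facet normal -0.165 -0.898 0.408
outer loop
vertex 0.199 -0.043 1.609
vertex -0.911 0.343 2.009
vertex -0.803 -0.185 0.891
endloop
endfacet
facet normal 0.254 -0.953 -0.166
outer loop
vertex 0.199 -0.043 1.609
vertex -0.803 -0.185 0.891
vertex 0.27 0.188 0.392
endloop
endfacet
facet normal 0.833 -0.550 -0.056
outer loop
vertex 0.199 -0.043 1.609
vertex 0.27 0.188 0.392
vertex 0.825 0.947 1.201
endloop
endfacet
facet normal 0.772 -0.246 0.587
outer loop
vertex 0.199 -0.043 1.609
vertex 0.825 0.947 1.201
vertex 0.096 1.043 2.2
endloop
endfacet
facet normal -0.260 0.113 0.959
outer loop
vertex -0.911 0.343 2.009
vertex 0.096 1.043 2.2
vertex -0.97 1.572 1.848
endloop
endfacet
facet normal -0.778 -0.593 0.205
outer loop
vertex -0.803 -0.185 0.891
vertex -0.911 0.343 2.009
vertex -1.525 0.813 1.039
endloop
endfacet
facet normal -0.100 -0.682 -0.724
outer loop
vertex 0.27 0.188 0.392
vertex -0.803 -0.185 0.891
vertex -0.796 0.717 0.04
endloop
endfacet
facet normal 0.838 -0.031 -0.545
outer loop
vertex 0.825 0.947 1.201
vertex 0.27 0.188 0.392
vertex 0.211 1.417 0.231
endloop
endfacet
facet normal 0.738 0.460 0.494
outer loop
vertex 0.096 1.043 2.2
vertex 0.825 0.947 1.201
vertex 0.103 1.945 1.349
endloop
endfacet

endsolid
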